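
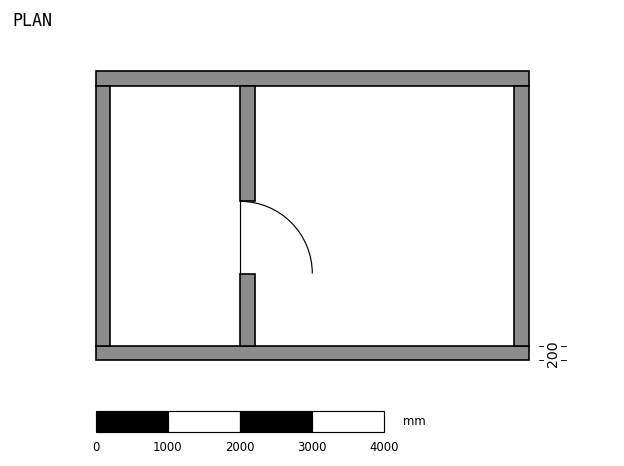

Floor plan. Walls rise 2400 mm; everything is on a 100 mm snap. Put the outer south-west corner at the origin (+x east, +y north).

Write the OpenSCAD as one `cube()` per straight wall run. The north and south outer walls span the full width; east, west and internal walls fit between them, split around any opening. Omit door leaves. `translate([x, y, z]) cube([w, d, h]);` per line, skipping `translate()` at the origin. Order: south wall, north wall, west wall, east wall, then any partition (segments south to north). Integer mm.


cube([6000, 200, 2400]);
translate([0, 3800, 0]) cube([6000, 200, 2400]);
translate([0, 200, 0]) cube([200, 3600, 2400]);
translate([5800, 200, 0]) cube([200, 3600, 2400]);
translate([2000, 200, 0]) cube([200, 1000, 2400]);
translate([2000, 2200, 0]) cube([200, 1600, 2400]);


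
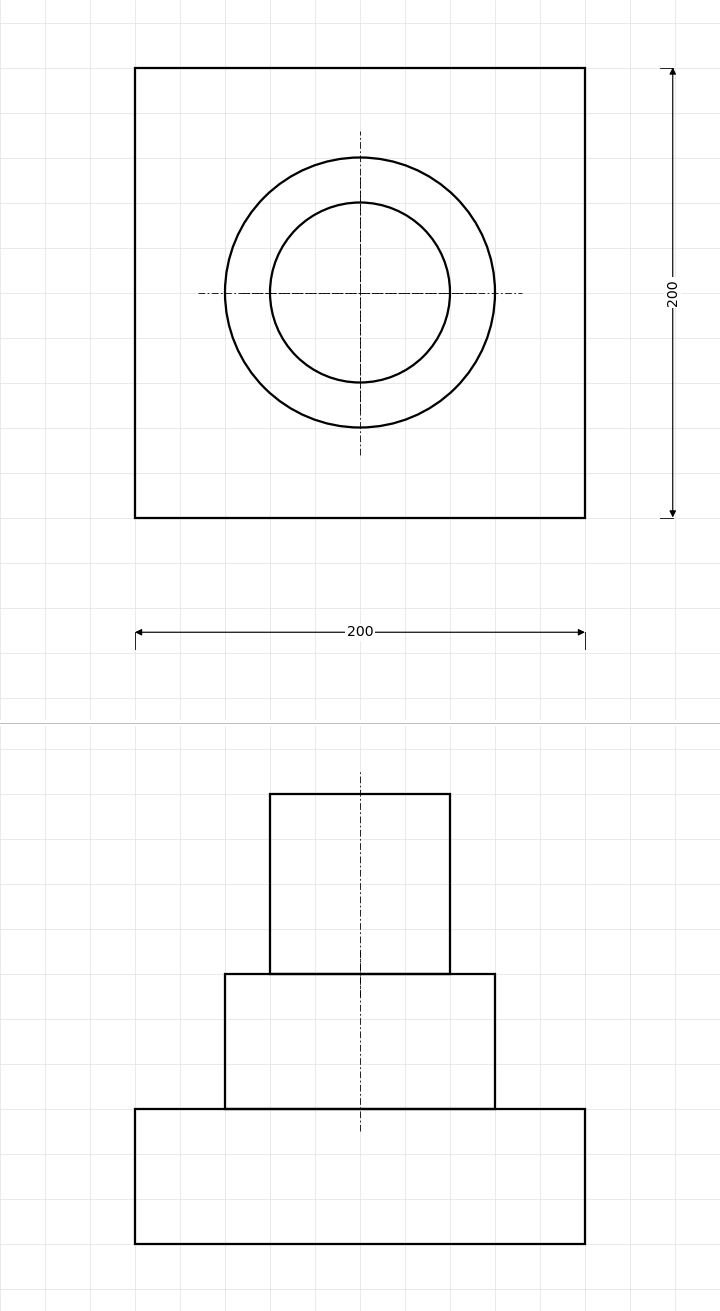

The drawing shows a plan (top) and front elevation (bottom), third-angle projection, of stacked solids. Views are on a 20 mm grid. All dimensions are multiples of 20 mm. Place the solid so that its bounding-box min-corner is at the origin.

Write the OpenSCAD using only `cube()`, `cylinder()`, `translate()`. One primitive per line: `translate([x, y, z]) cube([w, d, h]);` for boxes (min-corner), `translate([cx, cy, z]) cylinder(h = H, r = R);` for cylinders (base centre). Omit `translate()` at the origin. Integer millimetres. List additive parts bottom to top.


cube([200, 200, 60]);
translate([100, 100, 60]) cylinder(h = 60, r = 60);
translate([100, 100, 120]) cylinder(h = 80, r = 40);


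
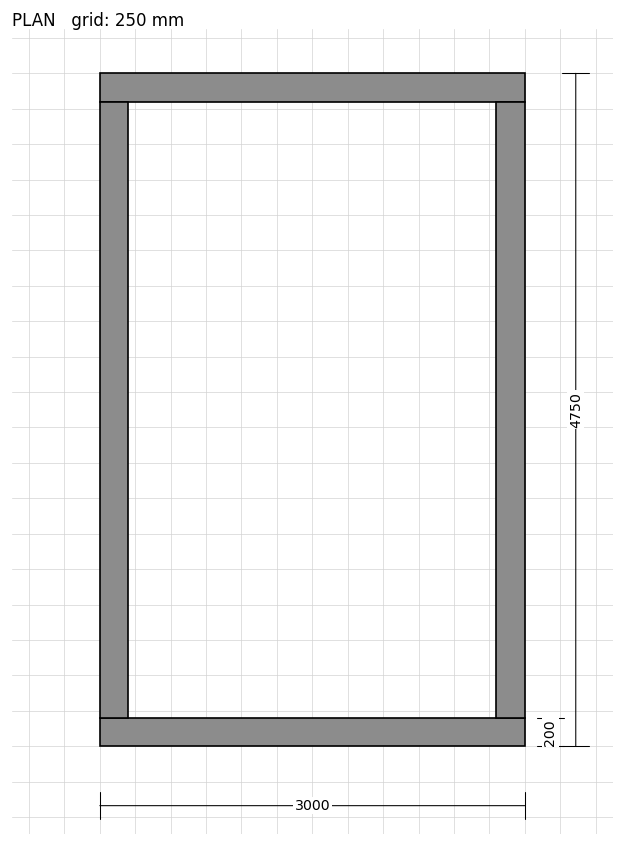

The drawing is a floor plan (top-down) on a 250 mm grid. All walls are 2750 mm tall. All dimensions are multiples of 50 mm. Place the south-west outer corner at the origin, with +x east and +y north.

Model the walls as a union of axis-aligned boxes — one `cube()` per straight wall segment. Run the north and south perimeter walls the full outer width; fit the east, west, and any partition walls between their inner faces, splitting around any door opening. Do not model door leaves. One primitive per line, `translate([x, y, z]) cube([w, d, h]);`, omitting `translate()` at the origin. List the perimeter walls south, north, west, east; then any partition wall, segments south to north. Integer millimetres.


cube([3000, 200, 2750]);
translate([0, 4550, 0]) cube([3000, 200, 2750]);
translate([0, 200, 0]) cube([200, 4350, 2750]);
translate([2800, 200, 0]) cube([200, 4350, 2750]);


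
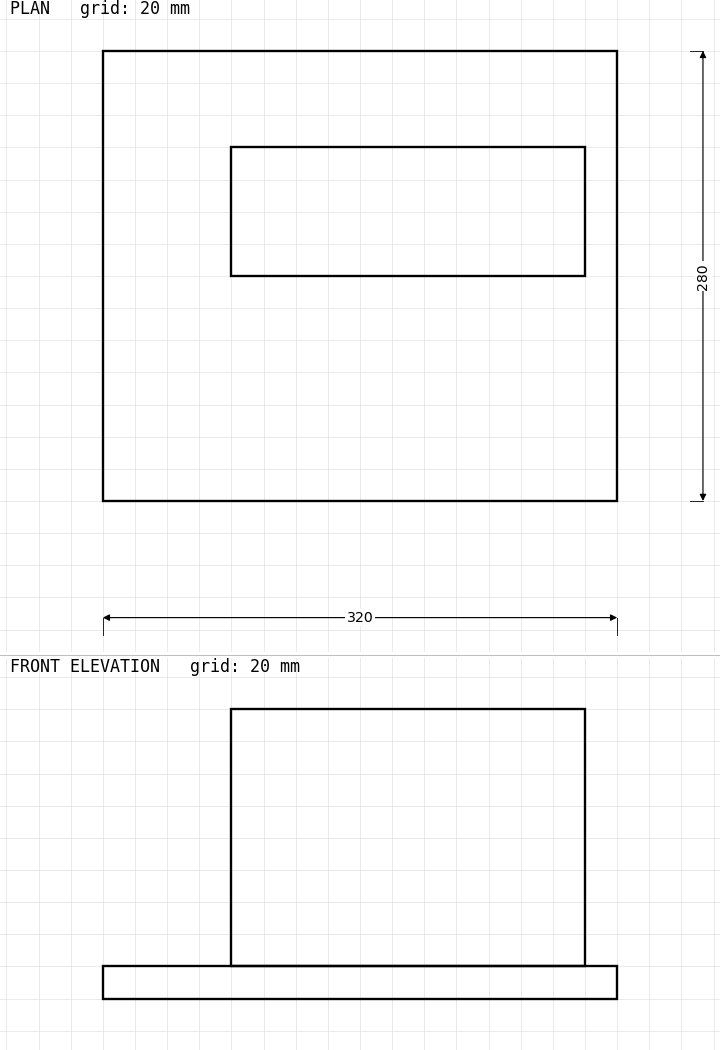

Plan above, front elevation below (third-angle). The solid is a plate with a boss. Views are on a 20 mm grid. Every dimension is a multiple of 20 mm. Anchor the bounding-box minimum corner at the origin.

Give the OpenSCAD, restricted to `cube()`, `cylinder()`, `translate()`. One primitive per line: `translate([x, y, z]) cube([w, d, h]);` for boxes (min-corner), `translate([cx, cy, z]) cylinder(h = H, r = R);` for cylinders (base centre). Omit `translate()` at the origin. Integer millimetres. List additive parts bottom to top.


cube([320, 280, 20]);
translate([80, 140, 20]) cube([220, 80, 160]);


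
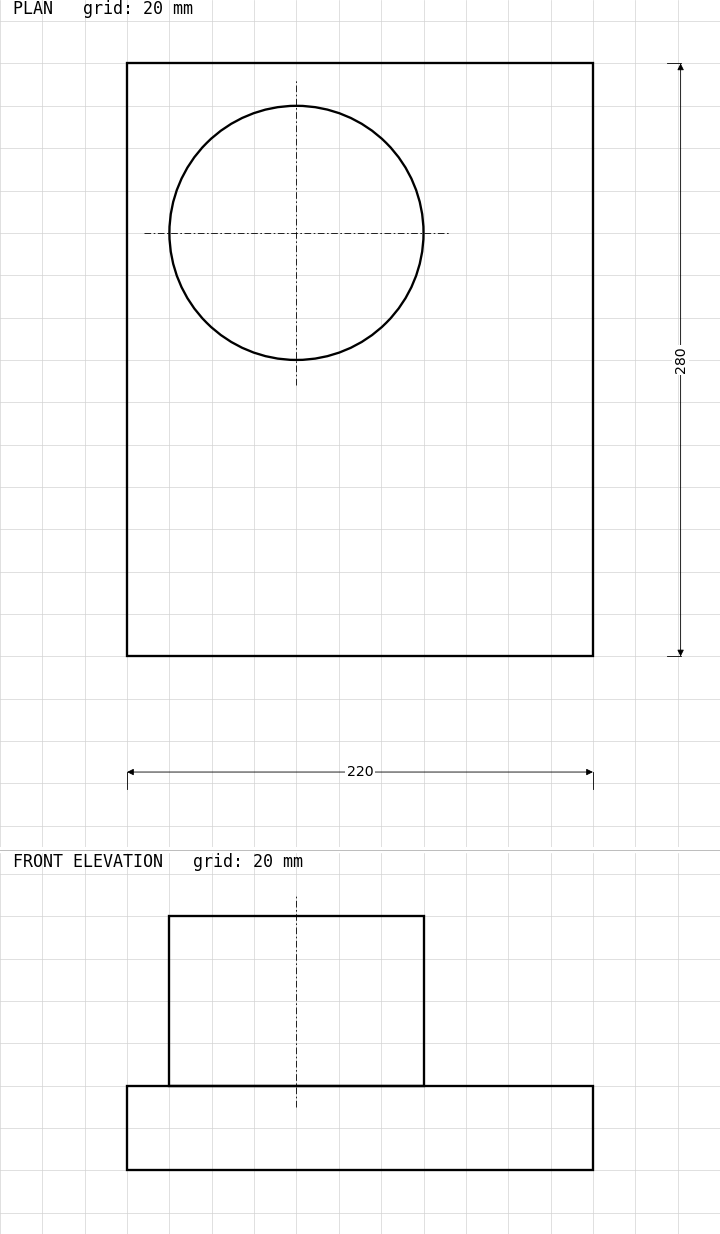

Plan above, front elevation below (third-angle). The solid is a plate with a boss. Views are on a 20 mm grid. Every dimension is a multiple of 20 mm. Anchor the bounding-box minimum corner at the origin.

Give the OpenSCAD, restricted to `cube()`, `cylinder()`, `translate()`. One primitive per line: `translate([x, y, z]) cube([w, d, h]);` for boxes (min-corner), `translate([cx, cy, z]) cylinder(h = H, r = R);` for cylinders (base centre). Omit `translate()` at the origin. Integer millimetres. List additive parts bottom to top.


cube([220, 280, 40]);
translate([80, 200, 40]) cylinder(h = 80, r = 60);


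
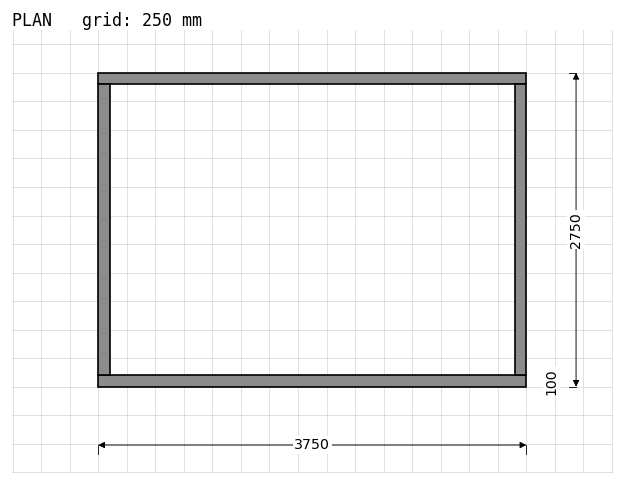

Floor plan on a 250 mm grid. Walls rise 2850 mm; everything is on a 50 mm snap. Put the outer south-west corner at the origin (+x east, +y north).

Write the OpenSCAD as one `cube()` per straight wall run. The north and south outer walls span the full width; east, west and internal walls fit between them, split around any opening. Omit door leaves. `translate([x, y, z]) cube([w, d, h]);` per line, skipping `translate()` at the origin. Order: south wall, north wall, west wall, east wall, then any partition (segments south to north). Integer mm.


cube([3750, 100, 2850]);
translate([0, 2650, 0]) cube([3750, 100, 2850]);
translate([0, 100, 0]) cube([100, 2550, 2850]);
translate([3650, 100, 0]) cube([100, 2550, 2850]);


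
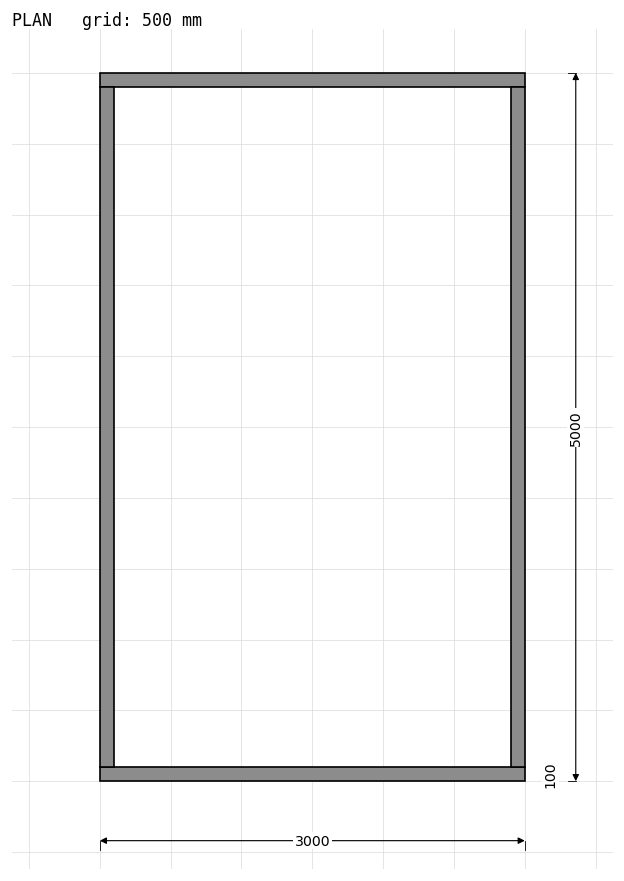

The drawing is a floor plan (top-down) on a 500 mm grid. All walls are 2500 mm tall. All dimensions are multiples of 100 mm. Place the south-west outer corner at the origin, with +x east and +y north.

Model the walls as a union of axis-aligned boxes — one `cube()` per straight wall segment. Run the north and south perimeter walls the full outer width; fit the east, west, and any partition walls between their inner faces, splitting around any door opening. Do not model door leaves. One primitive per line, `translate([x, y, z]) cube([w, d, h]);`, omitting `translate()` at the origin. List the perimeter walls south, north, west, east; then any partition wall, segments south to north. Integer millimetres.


cube([3000, 100, 2500]);
translate([0, 4900, 0]) cube([3000, 100, 2500]);
translate([0, 100, 0]) cube([100, 4800, 2500]);
translate([2900, 100, 0]) cube([100, 4800, 2500]);


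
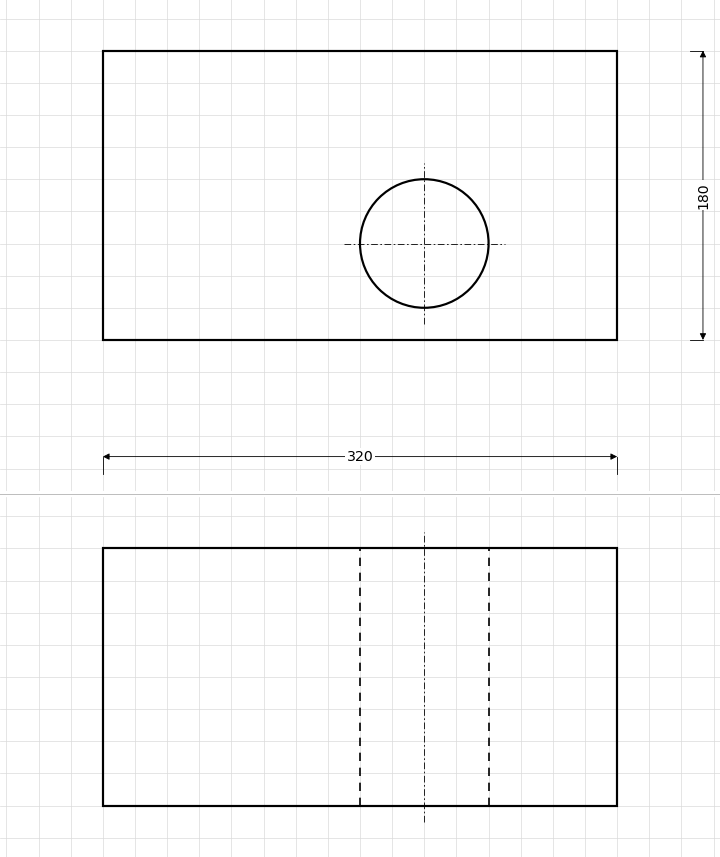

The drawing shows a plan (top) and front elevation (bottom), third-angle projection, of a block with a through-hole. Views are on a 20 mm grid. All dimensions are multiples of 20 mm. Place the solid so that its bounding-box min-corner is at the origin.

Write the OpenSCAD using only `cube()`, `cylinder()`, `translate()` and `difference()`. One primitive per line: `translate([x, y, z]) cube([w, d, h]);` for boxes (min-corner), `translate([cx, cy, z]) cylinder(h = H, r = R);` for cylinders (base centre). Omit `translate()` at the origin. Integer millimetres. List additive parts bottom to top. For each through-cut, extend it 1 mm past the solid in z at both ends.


difference() {
  cube([320, 180, 160]);
  translate([200, 60, -1]) cylinder(h = 162, r = 40);
}


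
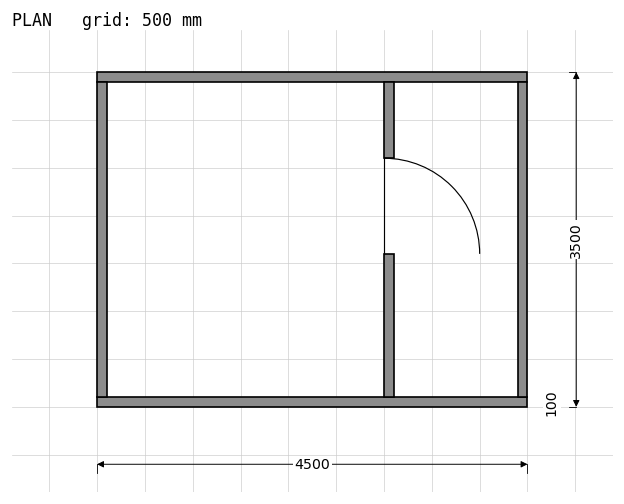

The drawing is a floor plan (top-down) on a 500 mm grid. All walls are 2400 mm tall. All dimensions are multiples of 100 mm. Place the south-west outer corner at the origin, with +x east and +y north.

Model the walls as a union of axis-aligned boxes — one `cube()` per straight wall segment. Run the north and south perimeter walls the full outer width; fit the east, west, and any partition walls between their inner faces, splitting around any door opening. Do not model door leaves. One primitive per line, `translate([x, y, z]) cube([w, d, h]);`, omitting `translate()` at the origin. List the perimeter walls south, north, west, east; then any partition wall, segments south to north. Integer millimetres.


cube([4500, 100, 2400]);
translate([0, 3400, 0]) cube([4500, 100, 2400]);
translate([0, 100, 0]) cube([100, 3300, 2400]);
translate([4400, 100, 0]) cube([100, 3300, 2400]);
translate([3000, 100, 0]) cube([100, 1500, 2400]);
translate([3000, 2600, 0]) cube([100, 800, 2400]);


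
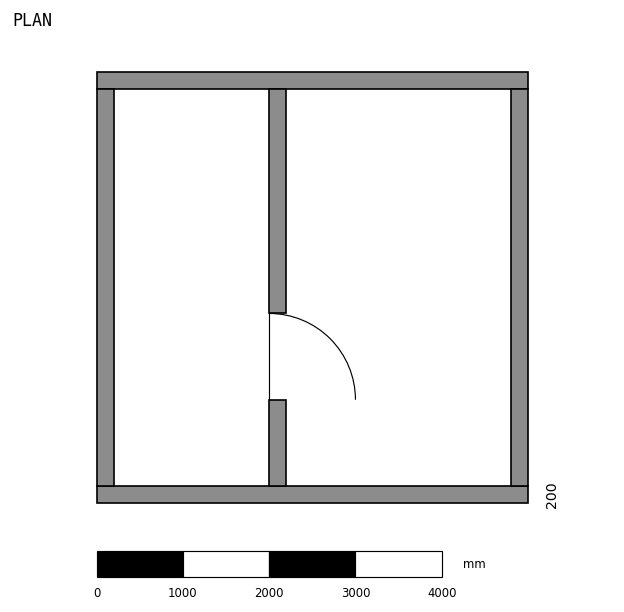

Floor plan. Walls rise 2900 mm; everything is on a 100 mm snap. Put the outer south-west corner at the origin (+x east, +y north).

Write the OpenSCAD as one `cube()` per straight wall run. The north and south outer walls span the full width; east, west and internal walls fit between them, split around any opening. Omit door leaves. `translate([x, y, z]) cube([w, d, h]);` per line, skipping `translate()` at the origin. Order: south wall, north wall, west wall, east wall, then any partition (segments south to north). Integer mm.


cube([5000, 200, 2900]);
translate([0, 4800, 0]) cube([5000, 200, 2900]);
translate([0, 200, 0]) cube([200, 4600, 2900]);
translate([4800, 200, 0]) cube([200, 4600, 2900]);
translate([2000, 200, 0]) cube([200, 1000, 2900]);
translate([2000, 2200, 0]) cube([200, 2600, 2900]);


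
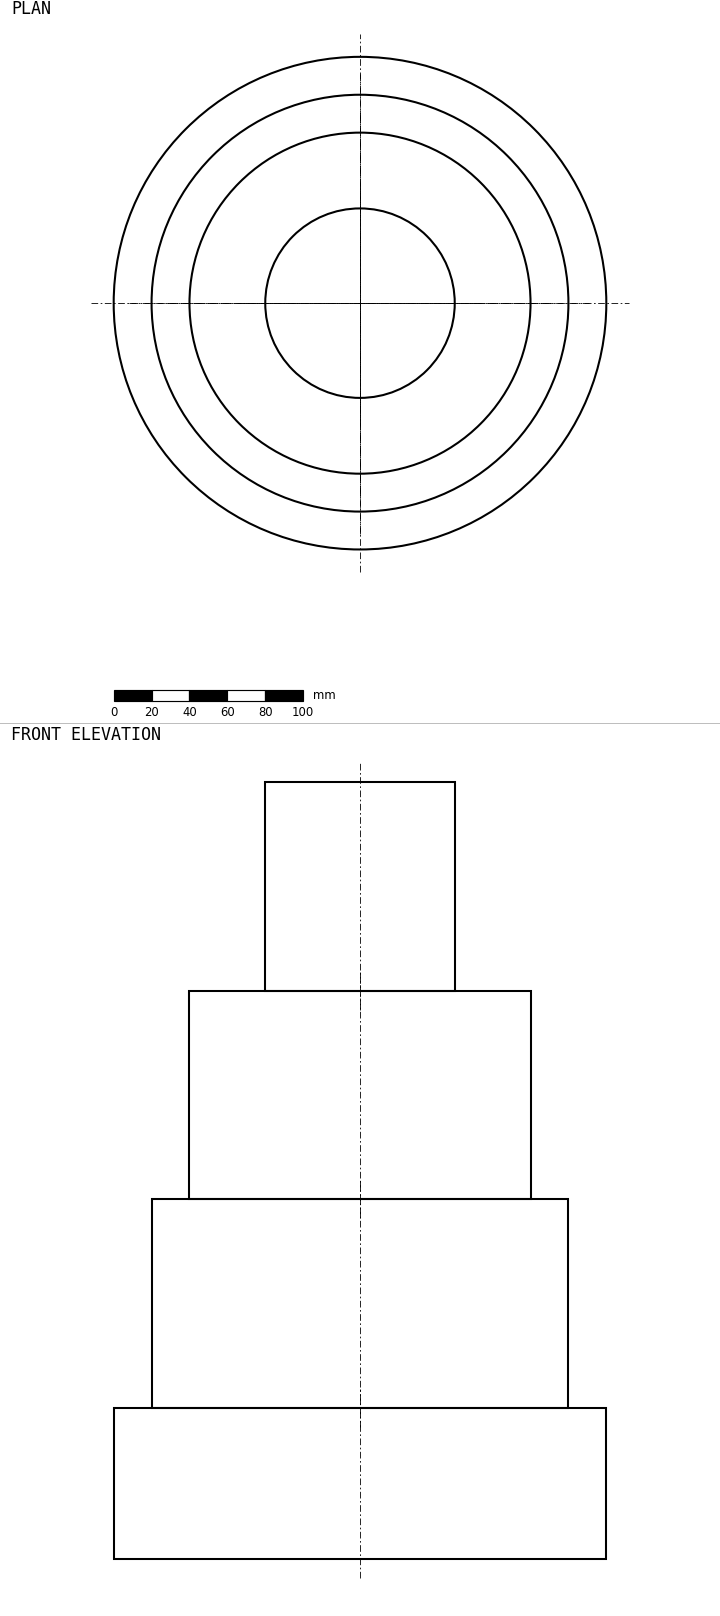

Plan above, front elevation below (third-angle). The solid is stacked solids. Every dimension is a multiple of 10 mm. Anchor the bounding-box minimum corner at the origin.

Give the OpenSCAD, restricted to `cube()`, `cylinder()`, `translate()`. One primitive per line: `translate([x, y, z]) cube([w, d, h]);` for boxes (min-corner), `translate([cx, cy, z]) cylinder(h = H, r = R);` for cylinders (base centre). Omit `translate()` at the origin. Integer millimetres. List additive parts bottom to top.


translate([130, 130, 0]) cylinder(h = 80, r = 130);
translate([130, 130, 80]) cylinder(h = 110, r = 110);
translate([130, 130, 190]) cylinder(h = 110, r = 90);
translate([130, 130, 300]) cylinder(h = 110, r = 50);


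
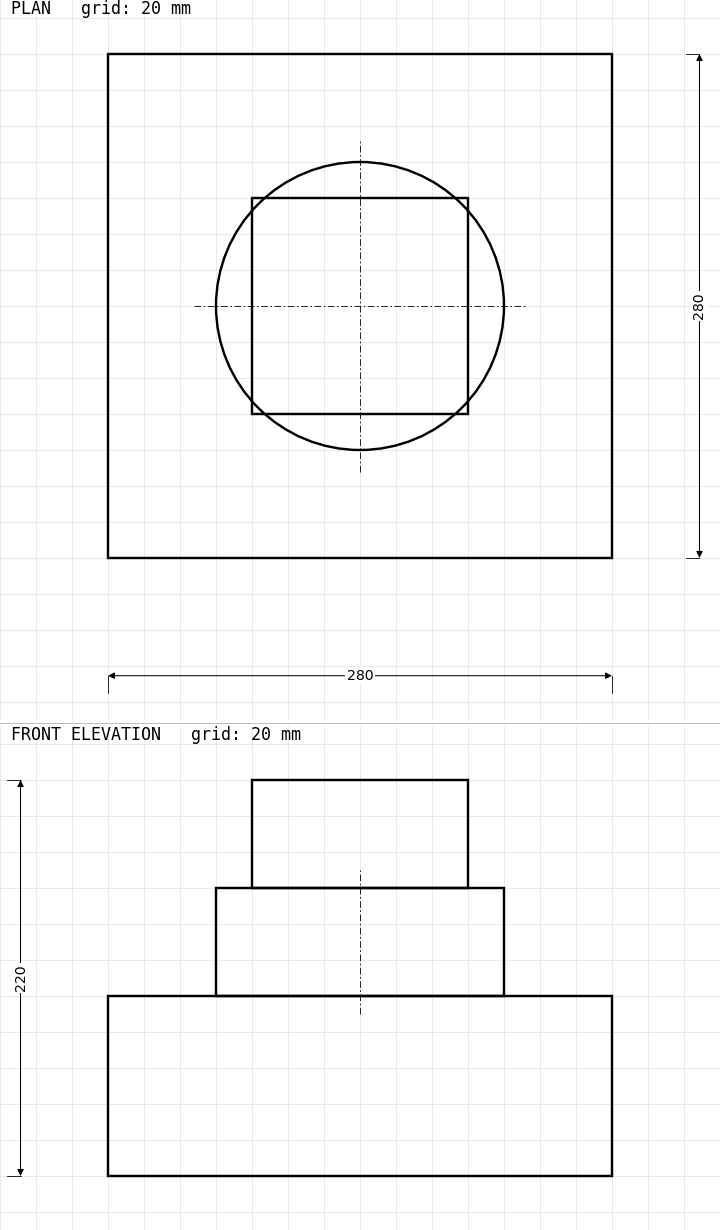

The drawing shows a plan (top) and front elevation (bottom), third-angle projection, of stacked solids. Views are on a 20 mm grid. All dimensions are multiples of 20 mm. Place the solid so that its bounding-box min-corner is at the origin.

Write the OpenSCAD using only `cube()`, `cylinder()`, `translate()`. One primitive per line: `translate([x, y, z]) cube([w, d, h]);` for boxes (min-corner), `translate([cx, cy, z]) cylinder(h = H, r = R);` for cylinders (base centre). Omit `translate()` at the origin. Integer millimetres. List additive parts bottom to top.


cube([280, 280, 100]);
translate([140, 140, 100]) cylinder(h = 60, r = 80);
translate([80, 80, 160]) cube([120, 120, 60]);


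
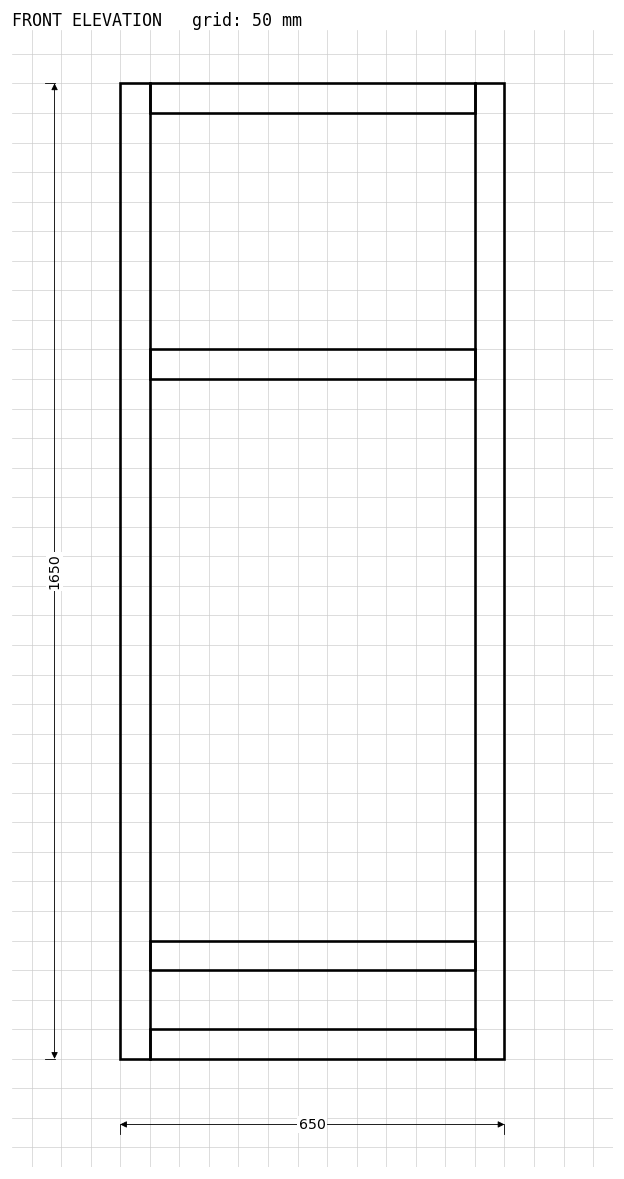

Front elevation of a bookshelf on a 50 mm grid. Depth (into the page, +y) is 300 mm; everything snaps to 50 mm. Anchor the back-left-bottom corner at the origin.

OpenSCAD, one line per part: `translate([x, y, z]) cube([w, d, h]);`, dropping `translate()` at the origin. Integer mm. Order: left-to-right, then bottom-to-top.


cube([50, 300, 1650]);
translate([50, 0, 0]) cube([550, 300, 50]);
translate([50, 0, 150]) cube([550, 300, 50]);
translate([50, 0, 1150]) cube([550, 300, 50]);
translate([50, 0, 1600]) cube([550, 300, 50]);
translate([600, 0, 0]) cube([50, 300, 1650]);


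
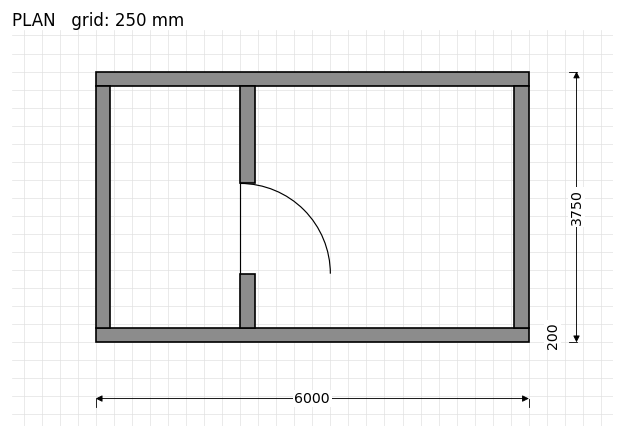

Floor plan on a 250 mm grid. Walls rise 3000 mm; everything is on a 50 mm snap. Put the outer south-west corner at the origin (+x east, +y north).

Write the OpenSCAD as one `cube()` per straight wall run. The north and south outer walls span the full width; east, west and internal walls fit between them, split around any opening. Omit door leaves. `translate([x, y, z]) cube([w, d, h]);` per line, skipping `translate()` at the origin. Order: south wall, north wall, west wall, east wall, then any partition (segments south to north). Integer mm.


cube([6000, 200, 3000]);
translate([0, 3550, 0]) cube([6000, 200, 3000]);
translate([0, 200, 0]) cube([200, 3350, 3000]);
translate([5800, 200, 0]) cube([200, 3350, 3000]);
translate([2000, 200, 0]) cube([200, 750, 3000]);
translate([2000, 2200, 0]) cube([200, 1350, 3000]);


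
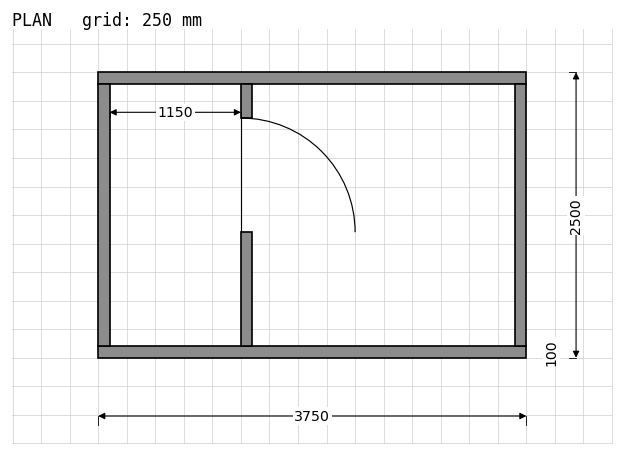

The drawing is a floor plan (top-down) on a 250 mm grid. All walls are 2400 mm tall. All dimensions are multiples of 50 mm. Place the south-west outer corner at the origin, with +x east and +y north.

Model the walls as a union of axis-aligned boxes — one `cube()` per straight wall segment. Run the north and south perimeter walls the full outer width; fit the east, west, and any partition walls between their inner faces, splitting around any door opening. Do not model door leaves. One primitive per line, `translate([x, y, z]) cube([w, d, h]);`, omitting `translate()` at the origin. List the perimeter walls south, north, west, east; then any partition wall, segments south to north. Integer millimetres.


cube([3750, 100, 2400]);
translate([0, 2400, 0]) cube([3750, 100, 2400]);
translate([0, 100, 0]) cube([100, 2300, 2400]);
translate([3650, 100, 0]) cube([100, 2300, 2400]);
translate([1250, 100, 0]) cube([100, 1000, 2400]);
translate([1250, 2100, 0]) cube([100, 300, 2400]);


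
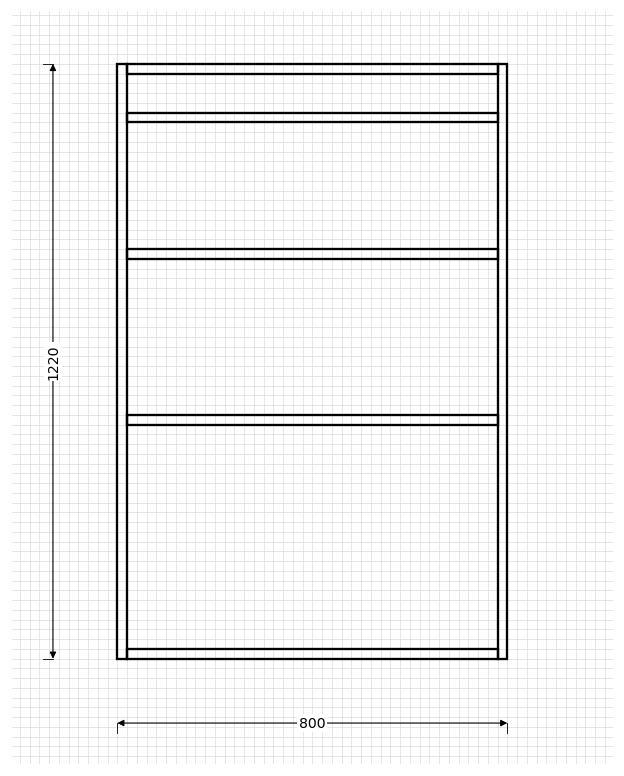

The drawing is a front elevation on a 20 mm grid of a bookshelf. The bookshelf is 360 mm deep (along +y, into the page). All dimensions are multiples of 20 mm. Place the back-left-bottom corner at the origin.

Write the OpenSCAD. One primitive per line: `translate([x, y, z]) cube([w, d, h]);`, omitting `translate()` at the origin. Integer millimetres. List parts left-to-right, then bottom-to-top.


cube([20, 360, 1220]);
translate([20, 0, 0]) cube([760, 360, 20]);
translate([20, 0, 480]) cube([760, 360, 20]);
translate([20, 0, 820]) cube([760, 360, 20]);
translate([20, 0, 1100]) cube([760, 360, 20]);
translate([20, 0, 1200]) cube([760, 360, 20]);
translate([780, 0, 0]) cube([20, 360, 1220]);


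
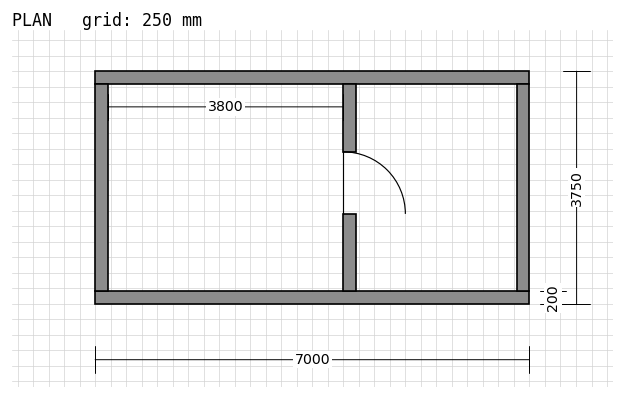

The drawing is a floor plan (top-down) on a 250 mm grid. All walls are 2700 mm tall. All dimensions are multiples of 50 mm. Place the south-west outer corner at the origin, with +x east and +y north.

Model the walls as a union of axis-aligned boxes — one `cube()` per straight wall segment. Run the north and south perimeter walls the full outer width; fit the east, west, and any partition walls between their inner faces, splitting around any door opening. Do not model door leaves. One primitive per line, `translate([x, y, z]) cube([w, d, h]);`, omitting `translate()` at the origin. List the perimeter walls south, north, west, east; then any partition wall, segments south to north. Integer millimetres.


cube([7000, 200, 2700]);
translate([0, 3550, 0]) cube([7000, 200, 2700]);
translate([0, 200, 0]) cube([200, 3350, 2700]);
translate([6800, 200, 0]) cube([200, 3350, 2700]);
translate([4000, 200, 0]) cube([200, 1250, 2700]);
translate([4000, 2450, 0]) cube([200, 1100, 2700]);


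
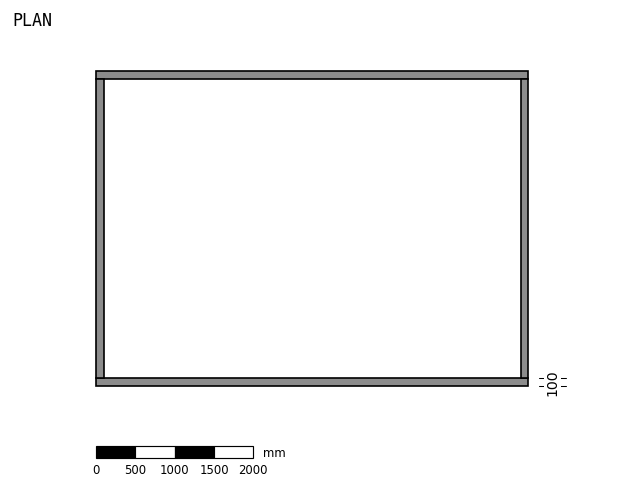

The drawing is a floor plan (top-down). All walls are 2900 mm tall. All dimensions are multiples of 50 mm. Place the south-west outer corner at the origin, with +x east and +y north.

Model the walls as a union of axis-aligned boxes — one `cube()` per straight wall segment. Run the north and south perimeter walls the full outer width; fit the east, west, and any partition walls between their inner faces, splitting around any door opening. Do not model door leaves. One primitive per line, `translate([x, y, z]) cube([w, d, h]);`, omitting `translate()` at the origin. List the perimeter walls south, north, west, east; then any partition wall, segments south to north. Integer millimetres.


cube([5500, 100, 2900]);
translate([0, 3900, 0]) cube([5500, 100, 2900]);
translate([0, 100, 0]) cube([100, 3800, 2900]);
translate([5400, 100, 0]) cube([100, 3800, 2900]);


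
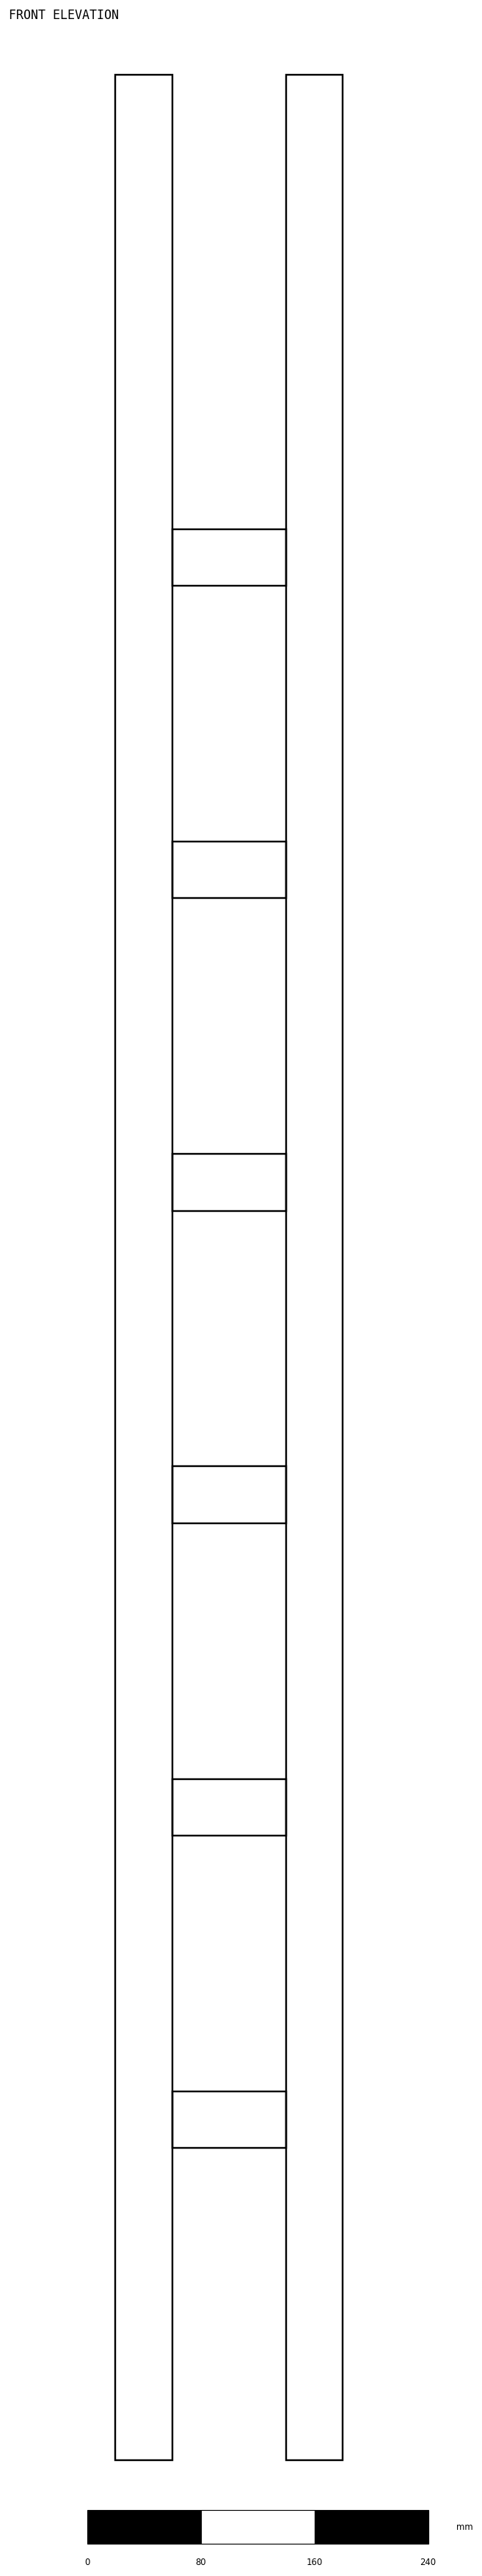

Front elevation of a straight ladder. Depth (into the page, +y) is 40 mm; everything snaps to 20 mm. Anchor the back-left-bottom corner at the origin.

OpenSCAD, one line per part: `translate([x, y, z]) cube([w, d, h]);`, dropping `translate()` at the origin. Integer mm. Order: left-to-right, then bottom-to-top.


cube([40, 40, 1680]);
translate([40, 0, 220]) cube([80, 40, 40]);
translate([40, 0, 440]) cube([80, 40, 40]);
translate([40, 0, 660]) cube([80, 40, 40]);
translate([40, 0, 880]) cube([80, 40, 40]);
translate([40, 0, 1100]) cube([80, 40, 40]);
translate([40, 0, 1320]) cube([80, 40, 40]);
translate([120, 0, 0]) cube([40, 40, 1680]);


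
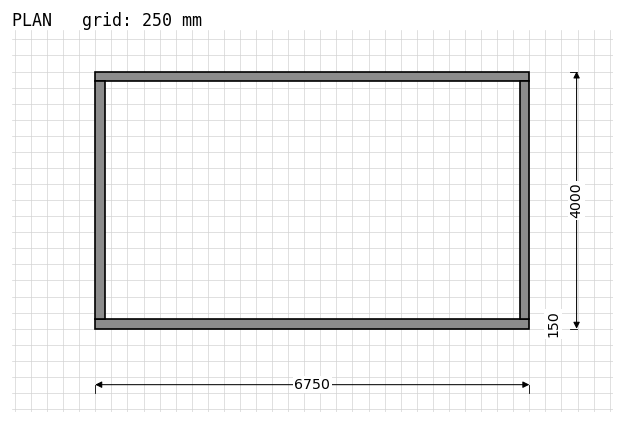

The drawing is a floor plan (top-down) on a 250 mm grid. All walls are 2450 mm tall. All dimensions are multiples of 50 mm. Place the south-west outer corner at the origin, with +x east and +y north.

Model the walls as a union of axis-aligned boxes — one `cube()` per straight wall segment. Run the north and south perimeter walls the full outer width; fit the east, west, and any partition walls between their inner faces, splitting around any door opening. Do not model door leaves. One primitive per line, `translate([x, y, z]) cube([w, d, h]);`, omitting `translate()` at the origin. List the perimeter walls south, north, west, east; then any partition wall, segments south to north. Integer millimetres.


cube([6750, 150, 2450]);
translate([0, 3850, 0]) cube([6750, 150, 2450]);
translate([0, 150, 0]) cube([150, 3700, 2450]);
translate([6600, 150, 0]) cube([150, 3700, 2450]);


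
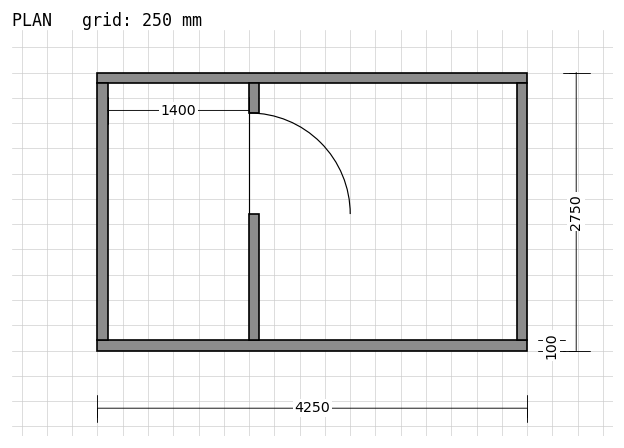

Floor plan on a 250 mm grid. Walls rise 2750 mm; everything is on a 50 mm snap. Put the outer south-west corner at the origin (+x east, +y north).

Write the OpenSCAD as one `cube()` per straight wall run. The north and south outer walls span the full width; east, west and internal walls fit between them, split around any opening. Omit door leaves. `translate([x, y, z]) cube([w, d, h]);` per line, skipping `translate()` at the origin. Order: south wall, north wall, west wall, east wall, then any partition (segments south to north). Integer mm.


cube([4250, 100, 2750]);
translate([0, 2650, 0]) cube([4250, 100, 2750]);
translate([0, 100, 0]) cube([100, 2550, 2750]);
translate([4150, 100, 0]) cube([100, 2550, 2750]);
translate([1500, 100, 0]) cube([100, 1250, 2750]);
translate([1500, 2350, 0]) cube([100, 300, 2750]);


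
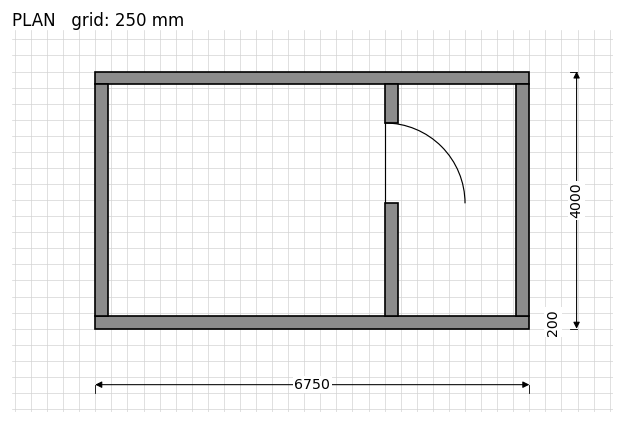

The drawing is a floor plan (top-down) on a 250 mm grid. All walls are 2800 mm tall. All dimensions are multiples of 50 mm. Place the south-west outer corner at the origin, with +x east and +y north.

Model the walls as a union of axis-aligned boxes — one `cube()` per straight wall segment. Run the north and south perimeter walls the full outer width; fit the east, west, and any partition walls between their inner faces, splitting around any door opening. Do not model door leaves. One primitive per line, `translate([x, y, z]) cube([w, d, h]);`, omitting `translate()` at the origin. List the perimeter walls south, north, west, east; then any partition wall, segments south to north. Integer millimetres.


cube([6750, 200, 2800]);
translate([0, 3800, 0]) cube([6750, 200, 2800]);
translate([0, 200, 0]) cube([200, 3600, 2800]);
translate([6550, 200, 0]) cube([200, 3600, 2800]);
translate([4500, 200, 0]) cube([200, 1750, 2800]);
translate([4500, 3200, 0]) cube([200, 600, 2800]);


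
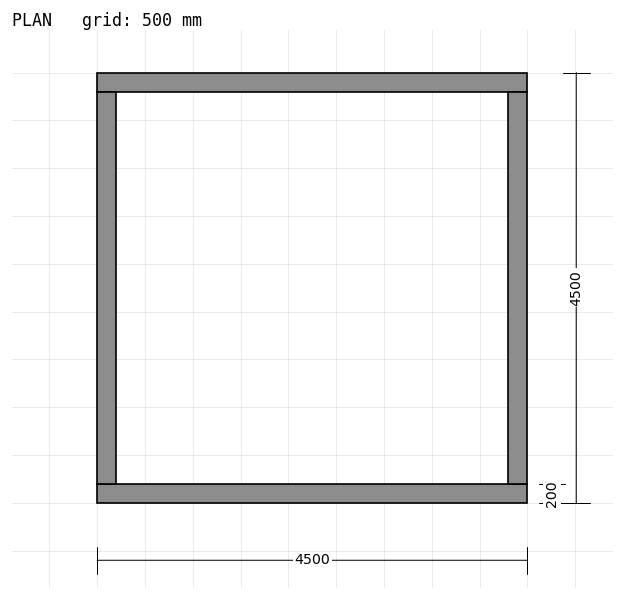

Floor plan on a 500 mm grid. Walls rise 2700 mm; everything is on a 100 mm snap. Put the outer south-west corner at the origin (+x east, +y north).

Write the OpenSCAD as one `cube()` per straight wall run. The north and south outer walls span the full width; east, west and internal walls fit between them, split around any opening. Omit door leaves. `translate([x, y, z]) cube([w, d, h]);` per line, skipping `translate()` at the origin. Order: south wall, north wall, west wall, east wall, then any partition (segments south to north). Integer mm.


cube([4500, 200, 2700]);
translate([0, 4300, 0]) cube([4500, 200, 2700]);
translate([0, 200, 0]) cube([200, 4100, 2700]);
translate([4300, 200, 0]) cube([200, 4100, 2700]);


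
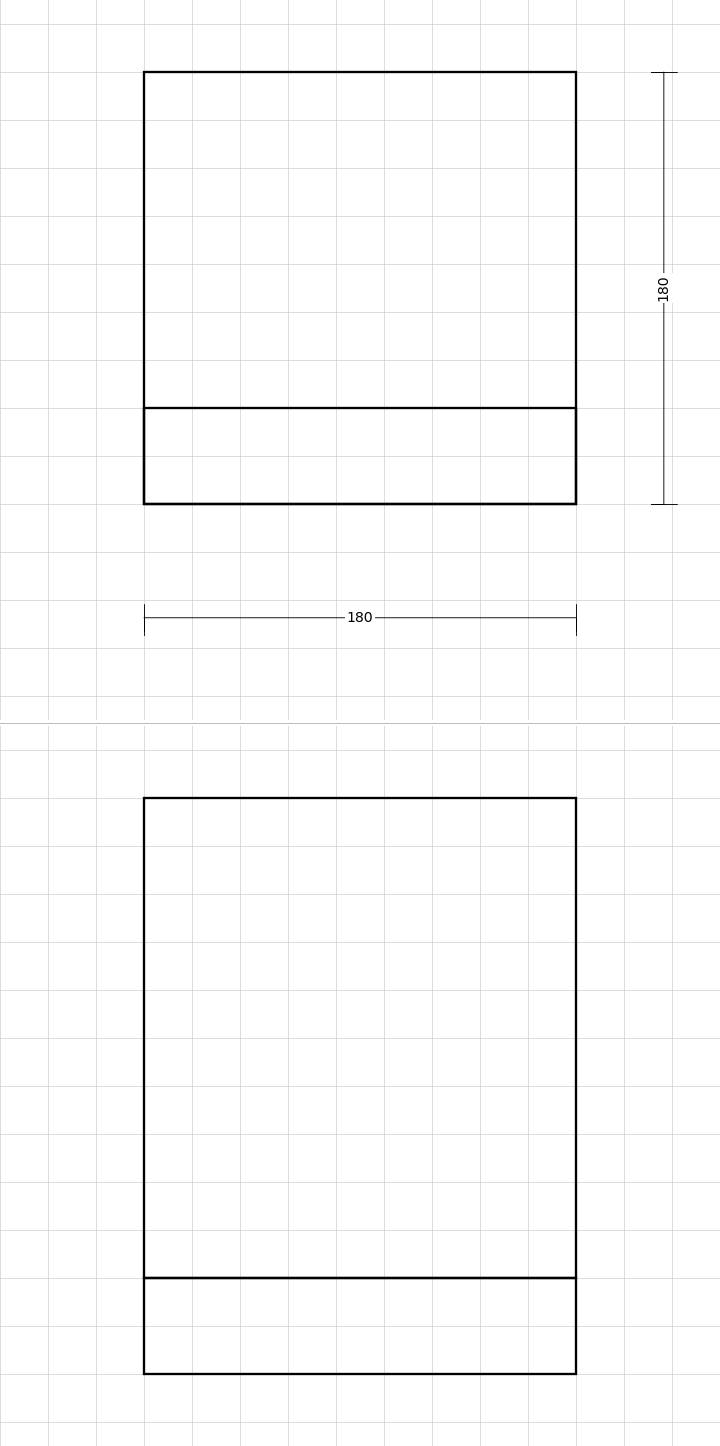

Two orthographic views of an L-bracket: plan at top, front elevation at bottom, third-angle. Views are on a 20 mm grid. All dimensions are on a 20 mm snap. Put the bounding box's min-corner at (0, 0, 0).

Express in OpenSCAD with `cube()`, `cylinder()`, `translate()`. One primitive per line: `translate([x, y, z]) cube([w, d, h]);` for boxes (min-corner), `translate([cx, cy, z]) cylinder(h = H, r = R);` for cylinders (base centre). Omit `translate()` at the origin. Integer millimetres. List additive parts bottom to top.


cube([180, 180, 40]);
translate([0, 0, 40]) cube([180, 40, 200]);


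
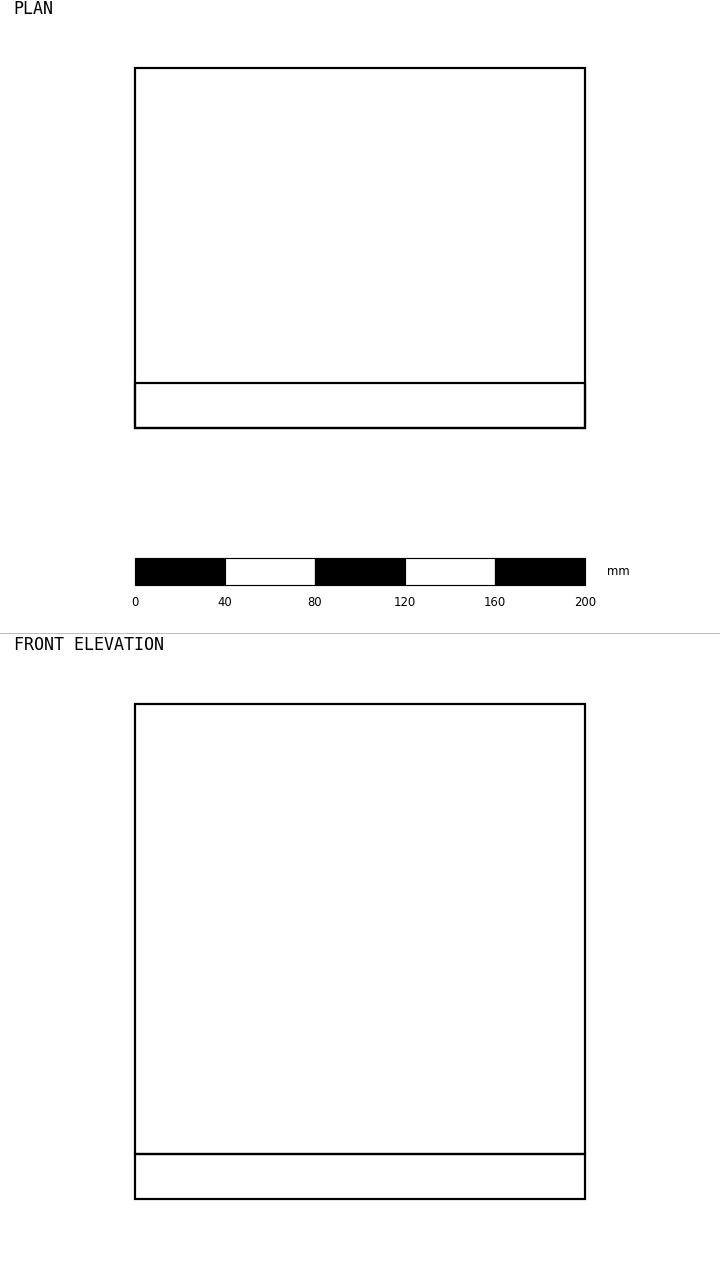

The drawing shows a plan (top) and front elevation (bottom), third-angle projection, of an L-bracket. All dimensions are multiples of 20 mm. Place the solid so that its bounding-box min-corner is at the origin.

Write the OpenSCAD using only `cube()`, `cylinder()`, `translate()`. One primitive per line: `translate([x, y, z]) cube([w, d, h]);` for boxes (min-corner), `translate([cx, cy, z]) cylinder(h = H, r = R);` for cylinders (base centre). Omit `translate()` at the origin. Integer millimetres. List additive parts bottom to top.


cube([200, 160, 20]);
translate([0, 0, 20]) cube([200, 20, 200]);


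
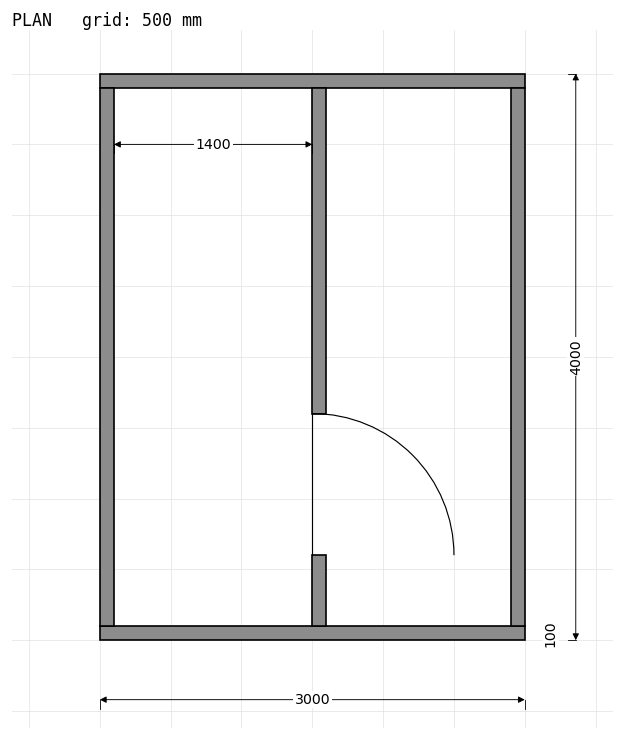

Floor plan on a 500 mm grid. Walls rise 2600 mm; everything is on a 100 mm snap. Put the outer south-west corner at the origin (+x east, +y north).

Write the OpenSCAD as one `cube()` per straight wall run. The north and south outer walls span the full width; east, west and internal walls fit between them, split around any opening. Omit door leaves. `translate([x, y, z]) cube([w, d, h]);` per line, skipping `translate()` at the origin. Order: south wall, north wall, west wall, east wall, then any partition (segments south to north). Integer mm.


cube([3000, 100, 2600]);
translate([0, 3900, 0]) cube([3000, 100, 2600]);
translate([0, 100, 0]) cube([100, 3800, 2600]);
translate([2900, 100, 0]) cube([100, 3800, 2600]);
translate([1500, 100, 0]) cube([100, 500, 2600]);
translate([1500, 1600, 0]) cube([100, 2300, 2600]);


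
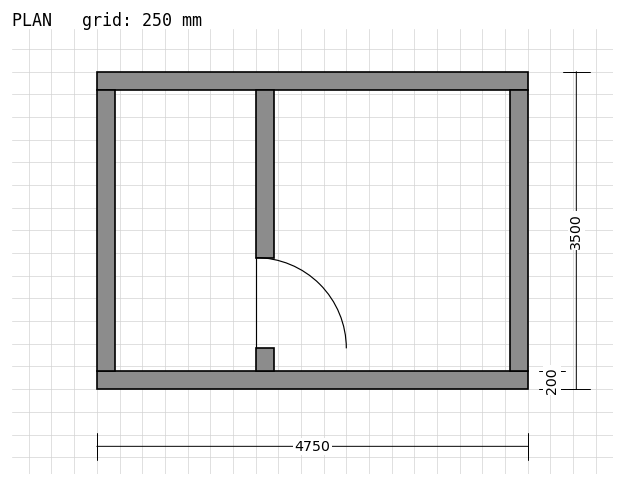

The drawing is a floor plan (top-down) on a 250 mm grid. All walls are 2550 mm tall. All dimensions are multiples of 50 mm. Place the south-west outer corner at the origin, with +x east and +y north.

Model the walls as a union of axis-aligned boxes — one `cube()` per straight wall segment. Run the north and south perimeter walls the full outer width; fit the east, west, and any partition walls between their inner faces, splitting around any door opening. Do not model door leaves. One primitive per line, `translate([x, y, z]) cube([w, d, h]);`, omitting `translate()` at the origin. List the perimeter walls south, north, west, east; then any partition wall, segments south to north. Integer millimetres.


cube([4750, 200, 2550]);
translate([0, 3300, 0]) cube([4750, 200, 2550]);
translate([0, 200, 0]) cube([200, 3100, 2550]);
translate([4550, 200, 0]) cube([200, 3100, 2550]);
translate([1750, 200, 0]) cube([200, 250, 2550]);
translate([1750, 1450, 0]) cube([200, 1850, 2550]);


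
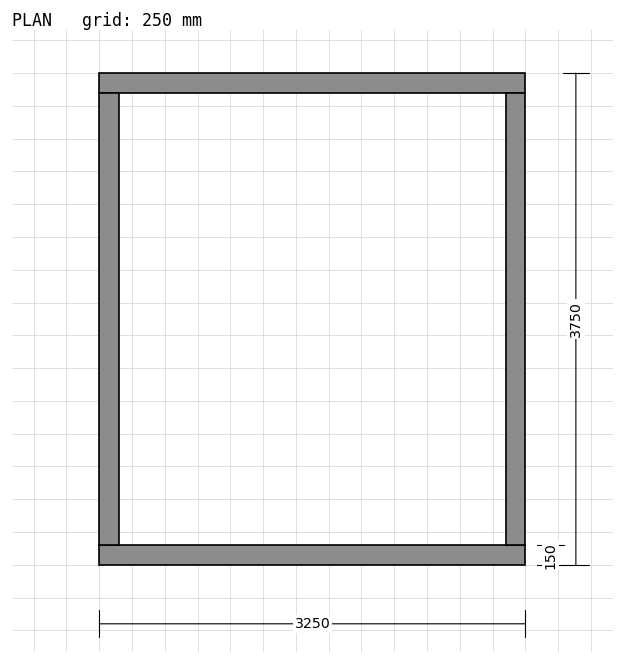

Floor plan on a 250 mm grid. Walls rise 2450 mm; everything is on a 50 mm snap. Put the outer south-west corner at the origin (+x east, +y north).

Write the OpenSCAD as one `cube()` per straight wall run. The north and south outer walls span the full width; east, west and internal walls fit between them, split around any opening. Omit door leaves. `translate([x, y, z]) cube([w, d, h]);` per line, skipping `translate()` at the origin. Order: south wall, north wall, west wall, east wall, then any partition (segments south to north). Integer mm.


cube([3250, 150, 2450]);
translate([0, 3600, 0]) cube([3250, 150, 2450]);
translate([0, 150, 0]) cube([150, 3450, 2450]);
translate([3100, 150, 0]) cube([150, 3450, 2450]);


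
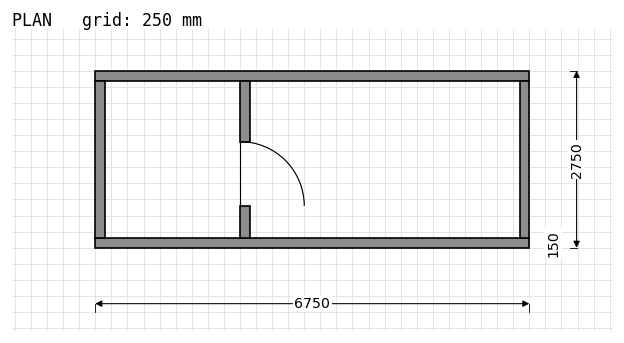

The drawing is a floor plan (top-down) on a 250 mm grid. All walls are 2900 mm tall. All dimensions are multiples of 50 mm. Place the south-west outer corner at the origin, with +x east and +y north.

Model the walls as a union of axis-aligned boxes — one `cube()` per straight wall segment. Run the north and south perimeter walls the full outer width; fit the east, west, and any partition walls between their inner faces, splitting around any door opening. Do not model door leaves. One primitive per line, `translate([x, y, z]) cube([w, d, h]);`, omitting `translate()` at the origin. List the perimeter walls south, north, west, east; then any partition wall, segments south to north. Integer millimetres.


cube([6750, 150, 2900]);
translate([0, 2600, 0]) cube([6750, 150, 2900]);
translate([0, 150, 0]) cube([150, 2450, 2900]);
translate([6600, 150, 0]) cube([150, 2450, 2900]);
translate([2250, 150, 0]) cube([150, 500, 2900]);
translate([2250, 1650, 0]) cube([150, 950, 2900]);


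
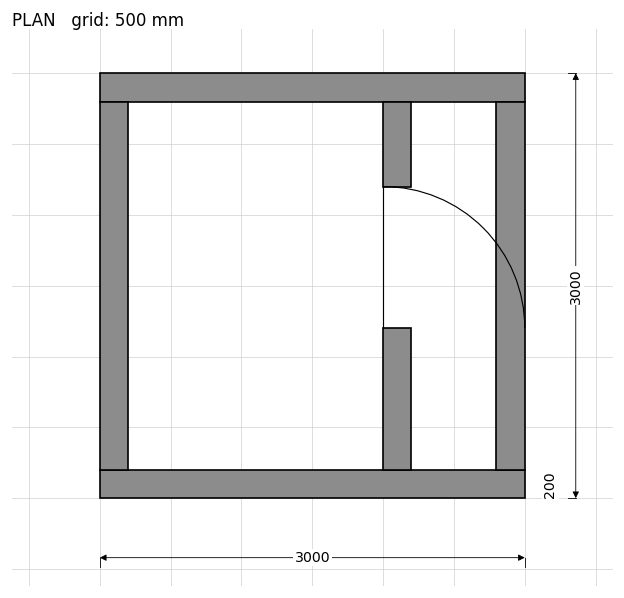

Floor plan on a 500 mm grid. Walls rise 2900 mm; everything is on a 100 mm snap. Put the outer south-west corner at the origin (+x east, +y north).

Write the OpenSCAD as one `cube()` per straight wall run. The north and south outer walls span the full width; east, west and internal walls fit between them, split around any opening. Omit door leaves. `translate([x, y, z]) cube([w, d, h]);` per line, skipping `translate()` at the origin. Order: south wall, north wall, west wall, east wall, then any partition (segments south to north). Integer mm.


cube([3000, 200, 2900]);
translate([0, 2800, 0]) cube([3000, 200, 2900]);
translate([0, 200, 0]) cube([200, 2600, 2900]);
translate([2800, 200, 0]) cube([200, 2600, 2900]);
translate([2000, 200, 0]) cube([200, 1000, 2900]);
translate([2000, 2200, 0]) cube([200, 600, 2900]);


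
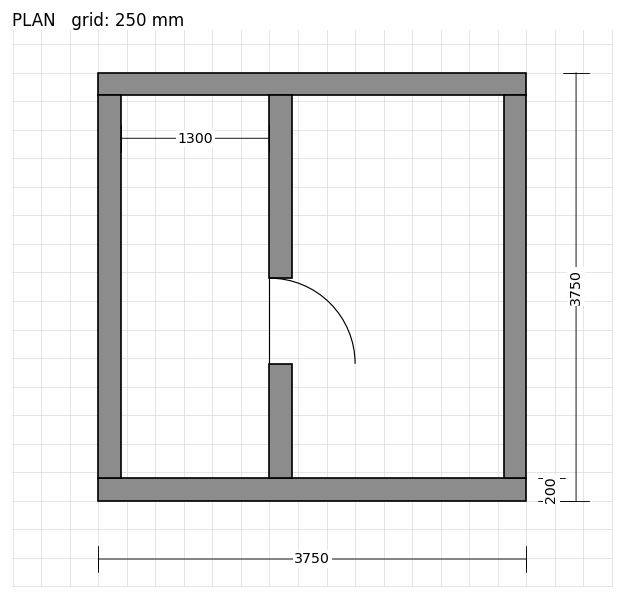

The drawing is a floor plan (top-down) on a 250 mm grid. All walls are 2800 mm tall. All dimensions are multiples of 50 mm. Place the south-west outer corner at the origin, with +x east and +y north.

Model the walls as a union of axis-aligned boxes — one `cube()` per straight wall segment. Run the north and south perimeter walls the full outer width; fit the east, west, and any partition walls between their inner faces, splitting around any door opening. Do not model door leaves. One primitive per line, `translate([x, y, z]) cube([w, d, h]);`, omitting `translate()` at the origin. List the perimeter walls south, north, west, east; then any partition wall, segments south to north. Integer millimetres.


cube([3750, 200, 2800]);
translate([0, 3550, 0]) cube([3750, 200, 2800]);
translate([0, 200, 0]) cube([200, 3350, 2800]);
translate([3550, 200, 0]) cube([200, 3350, 2800]);
translate([1500, 200, 0]) cube([200, 1000, 2800]);
translate([1500, 1950, 0]) cube([200, 1600, 2800]);


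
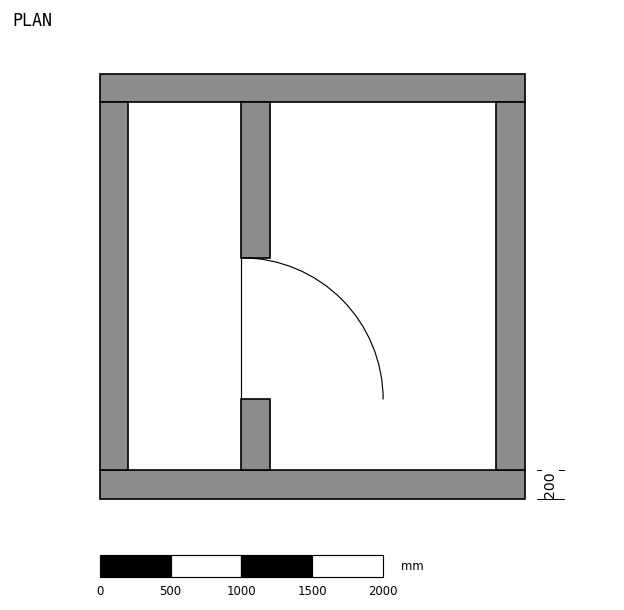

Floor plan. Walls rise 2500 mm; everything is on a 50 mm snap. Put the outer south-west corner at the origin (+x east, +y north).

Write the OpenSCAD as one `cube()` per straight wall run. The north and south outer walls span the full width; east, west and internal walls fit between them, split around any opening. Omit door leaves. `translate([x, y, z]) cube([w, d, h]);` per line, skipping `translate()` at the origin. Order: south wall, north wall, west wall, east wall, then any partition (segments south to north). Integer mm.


cube([3000, 200, 2500]);
translate([0, 2800, 0]) cube([3000, 200, 2500]);
translate([0, 200, 0]) cube([200, 2600, 2500]);
translate([2800, 200, 0]) cube([200, 2600, 2500]);
translate([1000, 200, 0]) cube([200, 500, 2500]);
translate([1000, 1700, 0]) cube([200, 1100, 2500]);


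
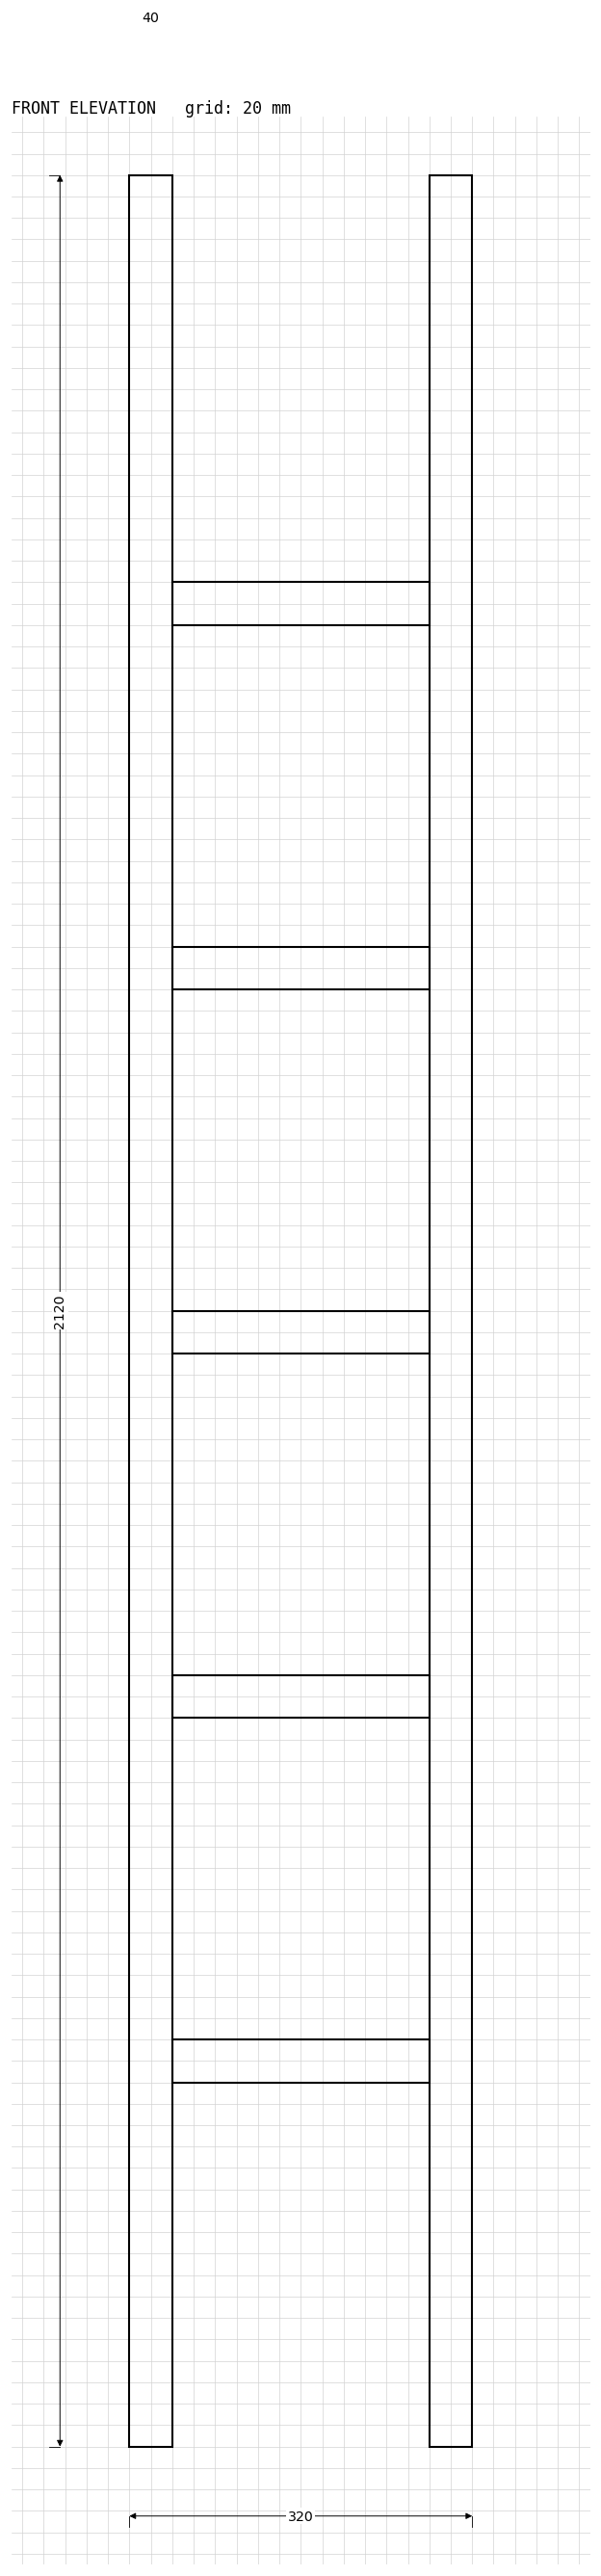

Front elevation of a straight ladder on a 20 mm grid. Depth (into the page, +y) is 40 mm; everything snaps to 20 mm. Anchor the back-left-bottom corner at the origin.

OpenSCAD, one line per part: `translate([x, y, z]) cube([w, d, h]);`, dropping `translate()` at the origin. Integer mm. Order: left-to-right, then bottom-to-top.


cube([40, 40, 2120]);
translate([40, 0, 340]) cube([240, 40, 40]);
translate([40, 0, 680]) cube([240, 40, 40]);
translate([40, 0, 1020]) cube([240, 40, 40]);
translate([40, 0, 1360]) cube([240, 40, 40]);
translate([40, 0, 1700]) cube([240, 40, 40]);
translate([280, 0, 0]) cube([40, 40, 2120]);


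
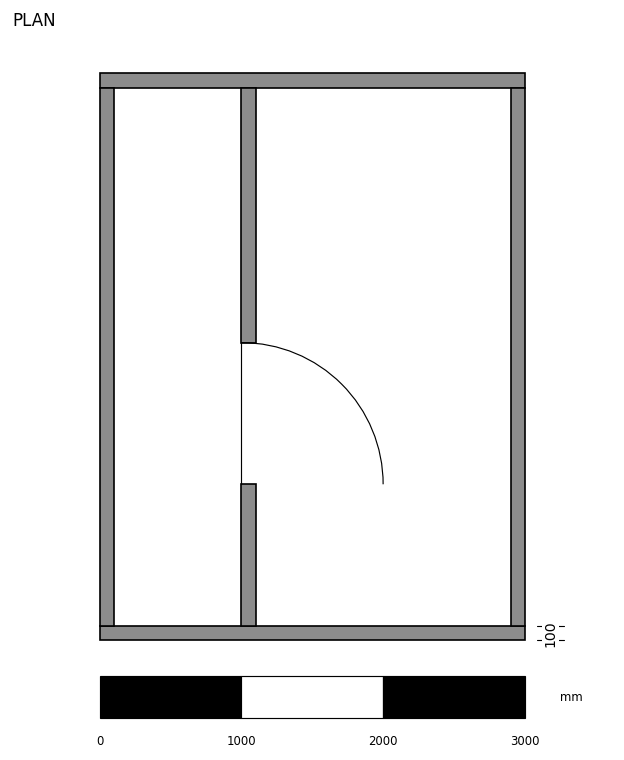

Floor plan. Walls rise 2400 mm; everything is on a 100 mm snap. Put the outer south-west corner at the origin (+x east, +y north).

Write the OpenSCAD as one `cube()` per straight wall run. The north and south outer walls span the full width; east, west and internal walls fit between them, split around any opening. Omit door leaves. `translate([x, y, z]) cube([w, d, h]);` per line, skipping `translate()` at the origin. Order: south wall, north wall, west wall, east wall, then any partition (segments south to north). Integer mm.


cube([3000, 100, 2400]);
translate([0, 3900, 0]) cube([3000, 100, 2400]);
translate([0, 100, 0]) cube([100, 3800, 2400]);
translate([2900, 100, 0]) cube([100, 3800, 2400]);
translate([1000, 100, 0]) cube([100, 1000, 2400]);
translate([1000, 2100, 0]) cube([100, 1800, 2400]);


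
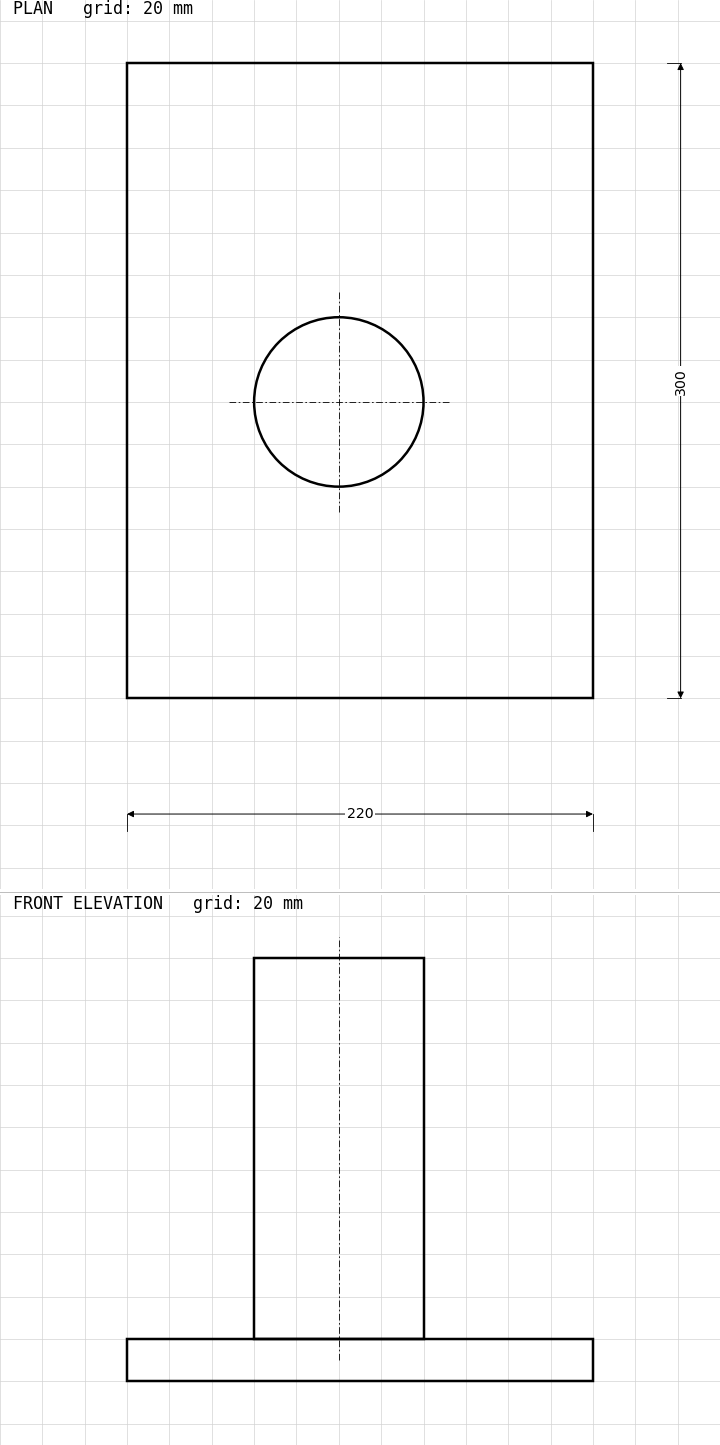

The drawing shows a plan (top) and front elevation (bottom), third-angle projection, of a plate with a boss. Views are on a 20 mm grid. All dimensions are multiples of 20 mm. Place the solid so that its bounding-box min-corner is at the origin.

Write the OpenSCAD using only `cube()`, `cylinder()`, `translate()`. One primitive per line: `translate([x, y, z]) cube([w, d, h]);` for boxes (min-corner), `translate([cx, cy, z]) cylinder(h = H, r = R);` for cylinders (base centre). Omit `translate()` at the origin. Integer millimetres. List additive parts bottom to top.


cube([220, 300, 20]);
translate([100, 140, 20]) cylinder(h = 180, r = 40);


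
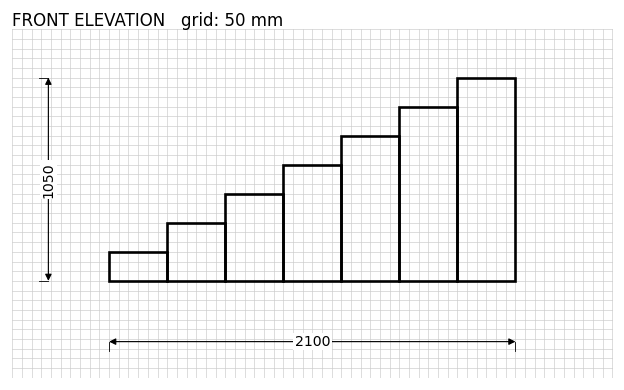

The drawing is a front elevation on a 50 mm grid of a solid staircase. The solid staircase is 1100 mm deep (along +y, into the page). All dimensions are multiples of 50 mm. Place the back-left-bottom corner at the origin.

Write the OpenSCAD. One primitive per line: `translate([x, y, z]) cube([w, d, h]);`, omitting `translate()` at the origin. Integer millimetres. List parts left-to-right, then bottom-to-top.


cube([300, 1100, 150]);
translate([300, 0, 0]) cube([300, 1100, 300]);
translate([600, 0, 0]) cube([300, 1100, 450]);
translate([900, 0, 0]) cube([300, 1100, 600]);
translate([1200, 0, 0]) cube([300, 1100, 750]);
translate([1500, 0, 0]) cube([300, 1100, 900]);
translate([1800, 0, 0]) cube([300, 1100, 1050]);


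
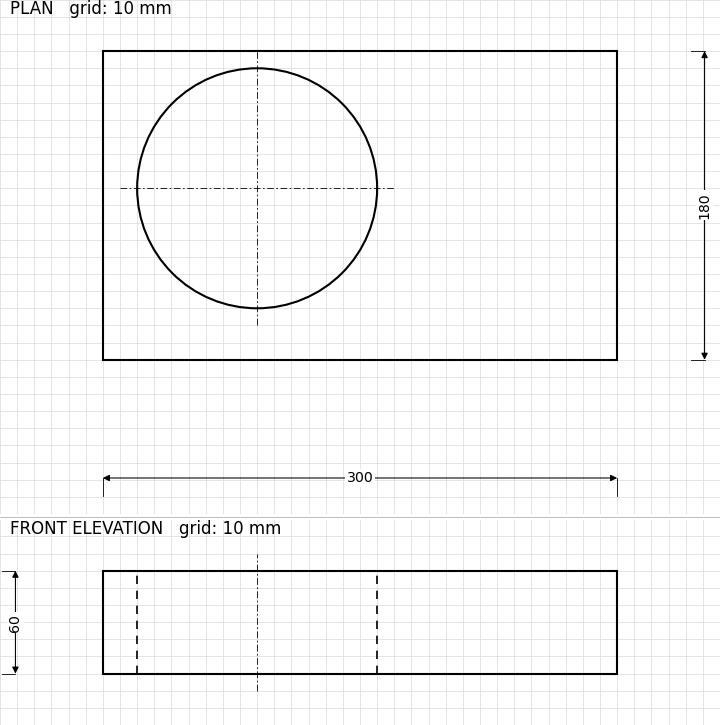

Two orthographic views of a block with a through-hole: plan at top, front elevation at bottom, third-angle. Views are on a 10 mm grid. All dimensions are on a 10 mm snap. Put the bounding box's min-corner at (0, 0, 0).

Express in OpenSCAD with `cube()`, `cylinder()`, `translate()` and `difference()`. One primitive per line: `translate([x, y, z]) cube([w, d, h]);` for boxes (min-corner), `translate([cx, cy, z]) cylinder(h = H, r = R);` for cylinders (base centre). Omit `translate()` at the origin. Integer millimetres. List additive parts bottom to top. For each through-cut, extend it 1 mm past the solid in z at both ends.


difference() {
  cube([300, 180, 60]);
  translate([90, 100, -1]) cylinder(h = 62, r = 70);
}
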